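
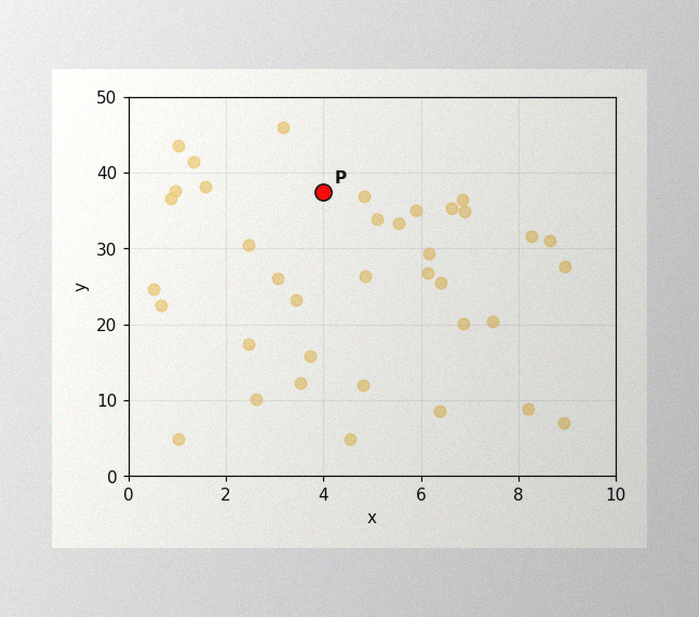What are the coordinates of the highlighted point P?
(4, 37.5)

The image has some photo noise and uneven lighting. Following the gridlines from P to each axis, P sits at (4, 37.5).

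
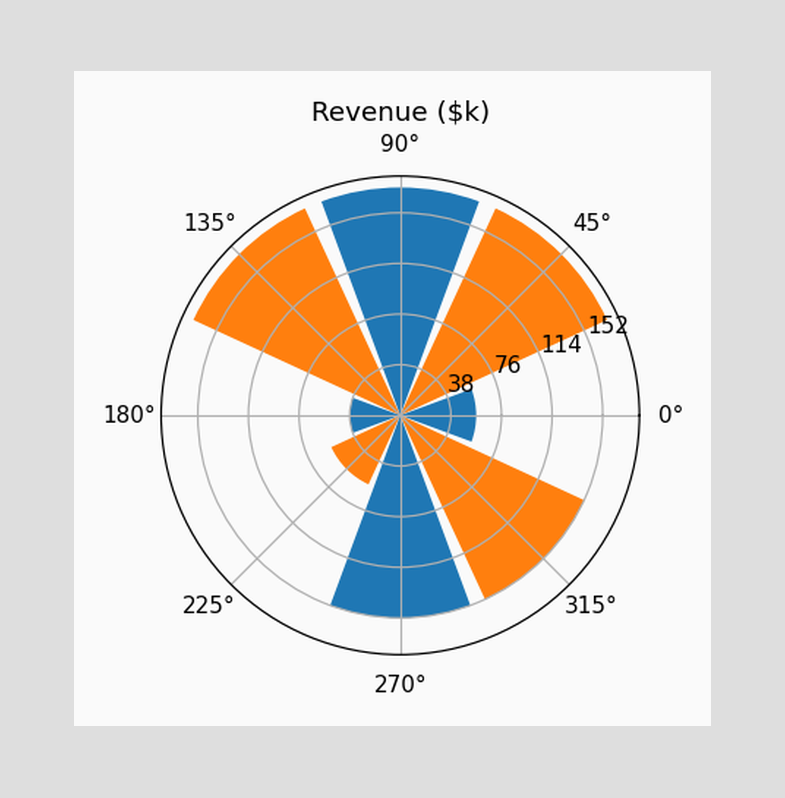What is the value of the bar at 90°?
The bar at 90° reaches $171k on the radial axis.

$171k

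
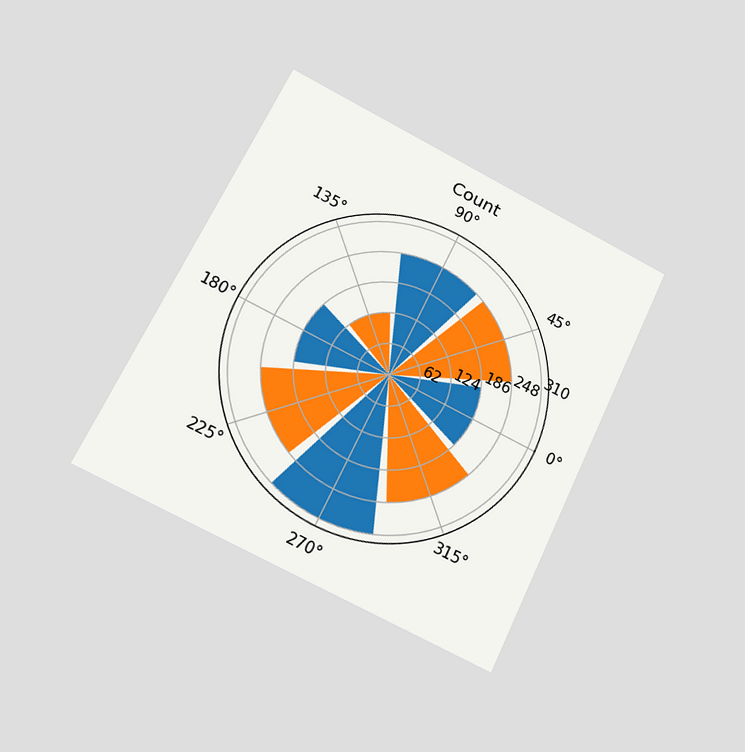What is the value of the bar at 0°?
The chart is tilted about 26° clockwise and viewed at a slight angle. The bar at 0° reaches 186 on the radial axis.

186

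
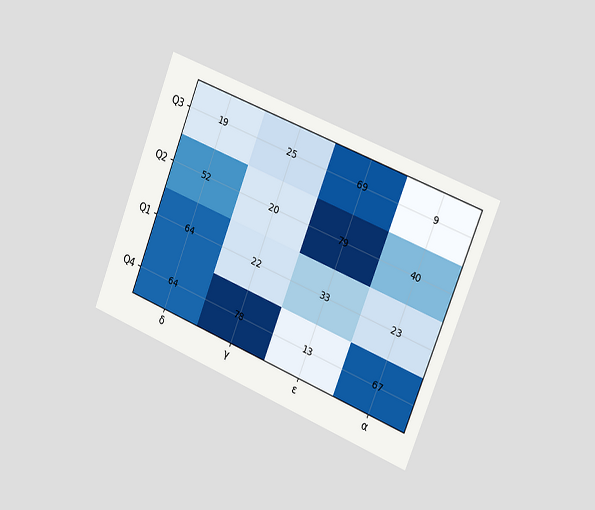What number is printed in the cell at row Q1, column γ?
22

The chart is tilted about 22° clockwise and viewed slightly from the right. The (Q1, γ) cell reads 22.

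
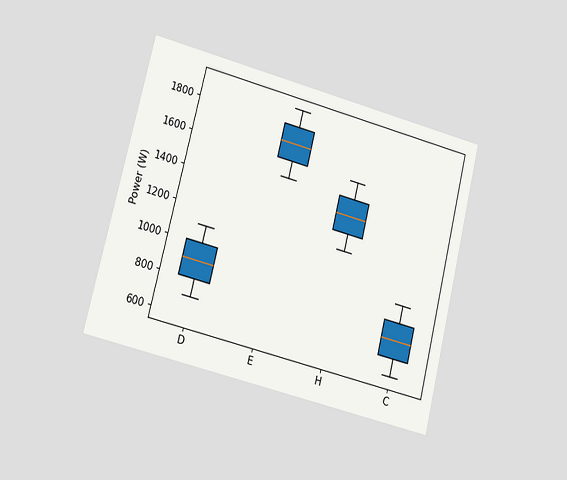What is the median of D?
900W

The chart is tilted about 14° clockwise and viewed at a slight angle. The median line in the D box sits at 900W.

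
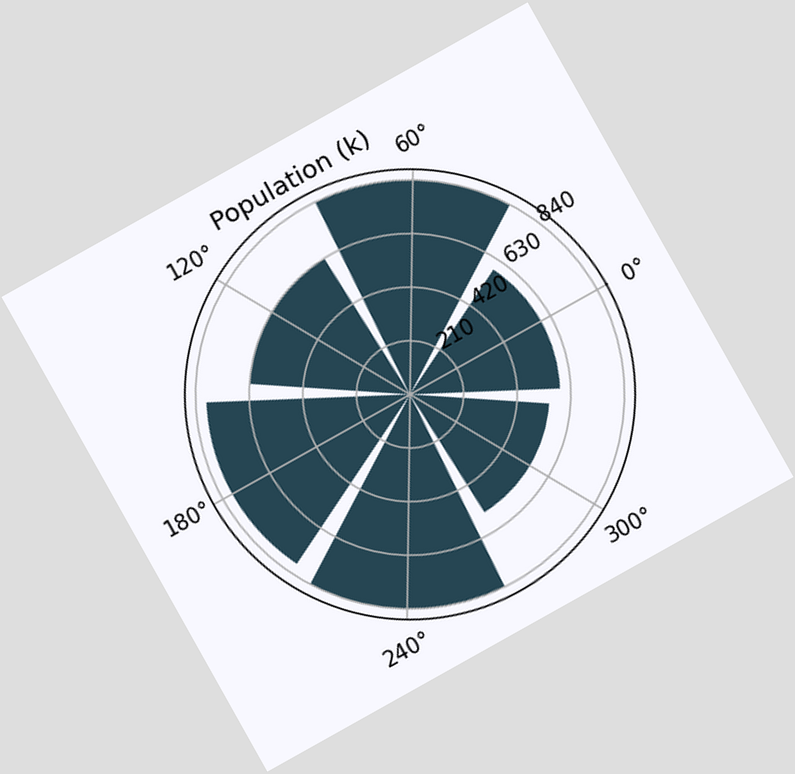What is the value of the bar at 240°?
840k

The chart is tilted about 29° counter-clockwise. The bar at 240° reaches 840k on the radial axis.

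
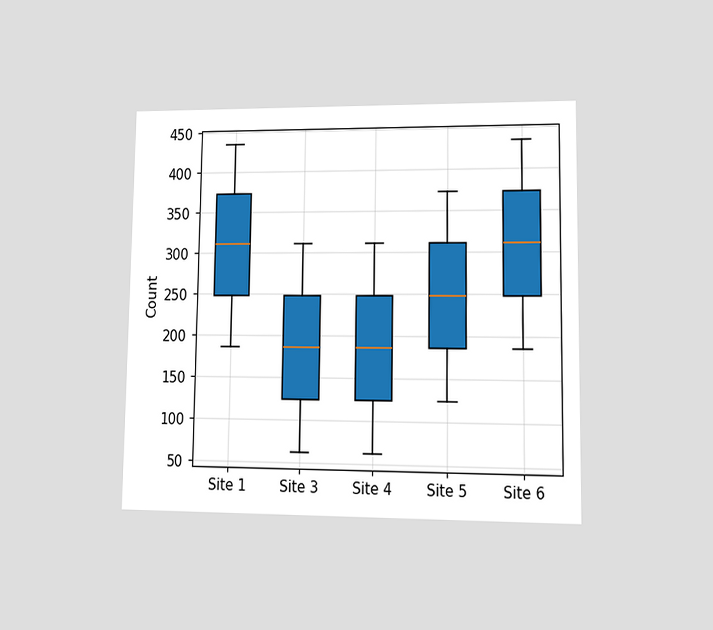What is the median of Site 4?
The chart is viewed at a slight angle. The median line in the Site 4 box sits at 186.

186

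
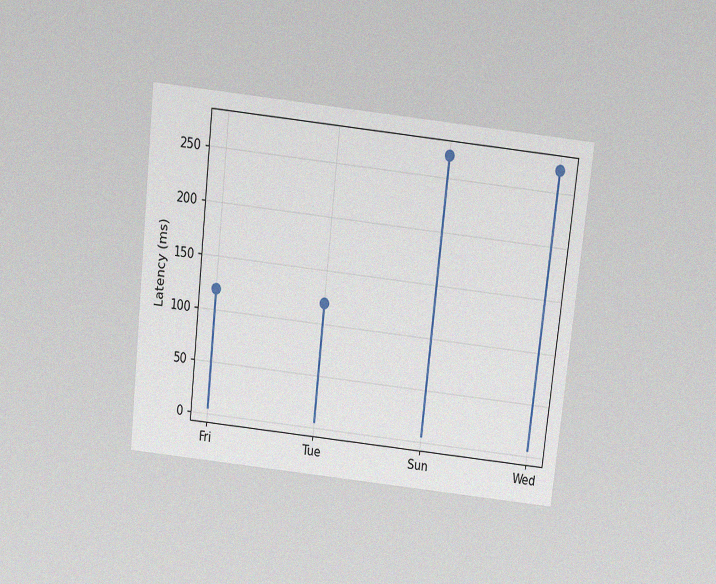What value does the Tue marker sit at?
The chart is tilted about 6° clockwise and viewed slightly from above, with some photo noise. The Tue marker sits at 120ms.

120ms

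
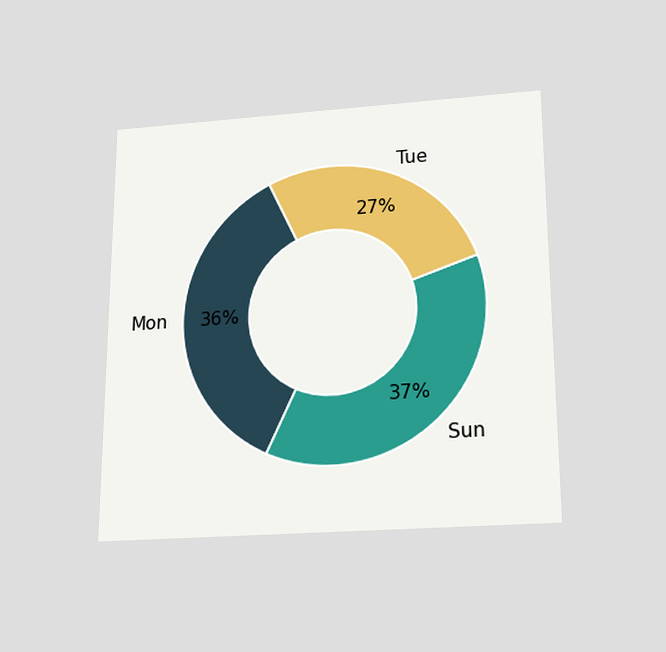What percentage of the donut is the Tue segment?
The chart is viewed slightly from below. The Tue segment takes up 27% of the ring.

27%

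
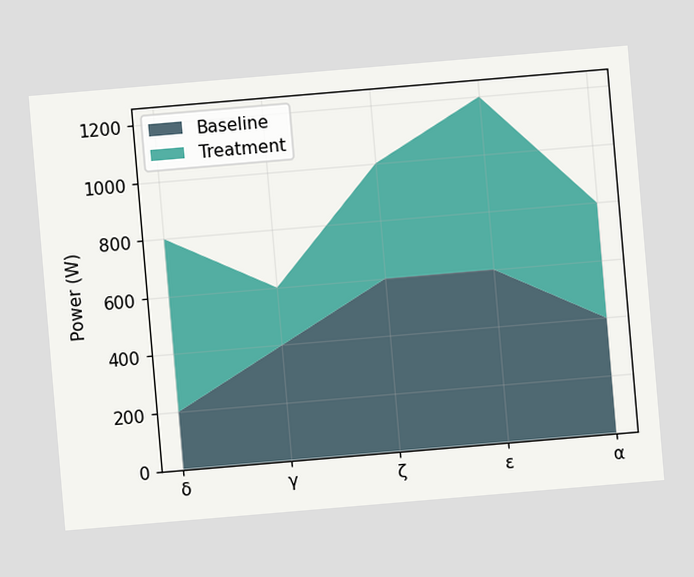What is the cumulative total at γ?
The chart is tilted about 5° counter-clockwise. The stacked total at γ reaches 600W.

600W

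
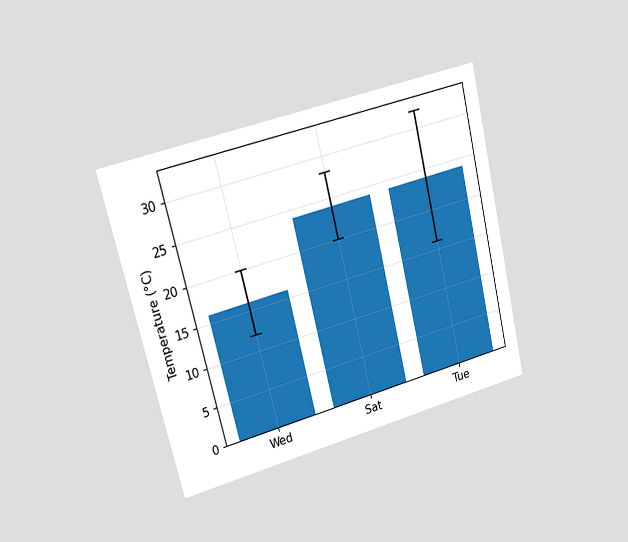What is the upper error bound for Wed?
The chart is tilted about 14° counter-clockwise and viewed at a slight angle. The Wed bar's upper whisker reaches 20°C.

20°C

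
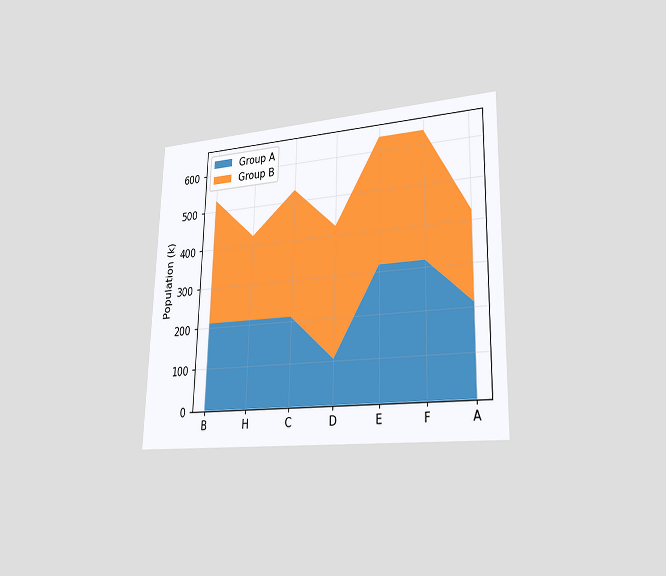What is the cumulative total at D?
424k

The chart is viewed slightly from the right. The stacked total at D reaches 424k.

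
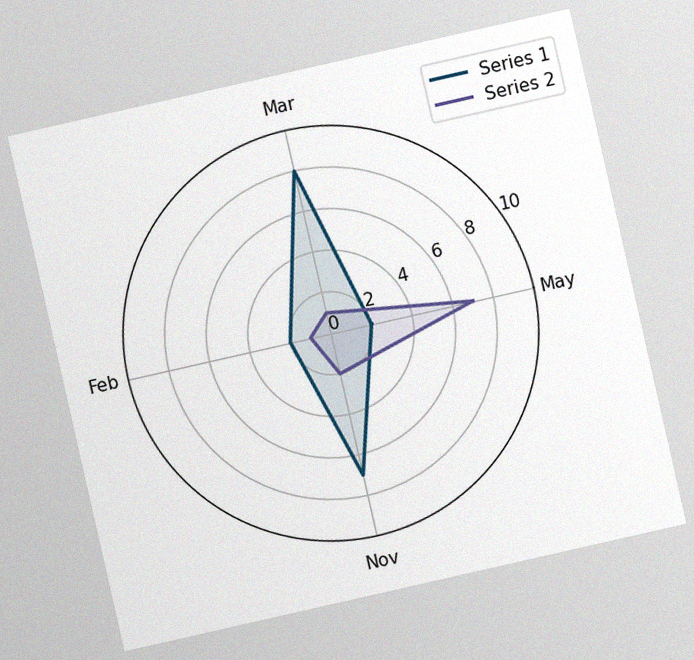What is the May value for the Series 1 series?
2

The chart is tilted about 13° counter-clockwise, with some photo noise. On the May axis, Series 1 reaches 2.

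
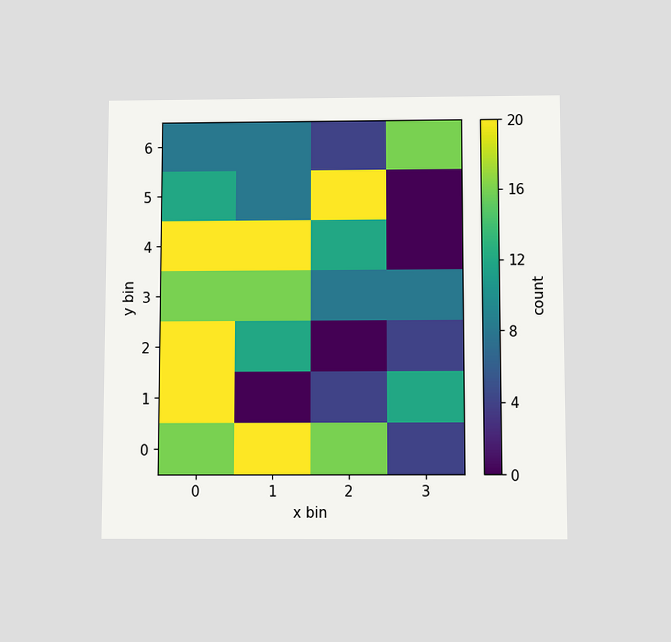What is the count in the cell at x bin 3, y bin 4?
0

The chart is viewed slightly from below. Matching the cell (3, 4) against the colorbar gives 0.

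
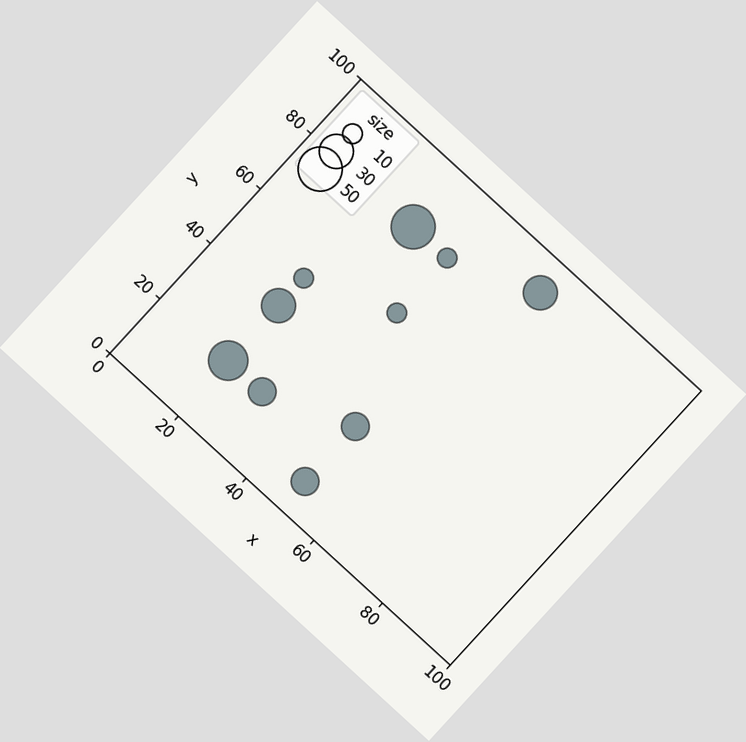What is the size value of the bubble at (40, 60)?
10

The chart is tilted about 42° clockwise. Matching the bubble at (40, 60) against the size legend gives 10.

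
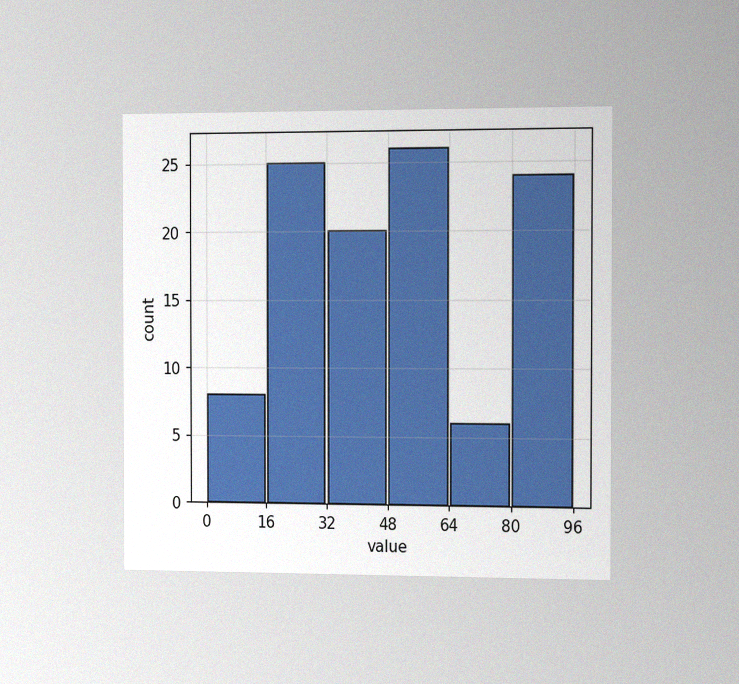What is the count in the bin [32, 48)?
The chart is viewed slightly from the right, with some photo noise. The [32, 48) bin has height 20.

20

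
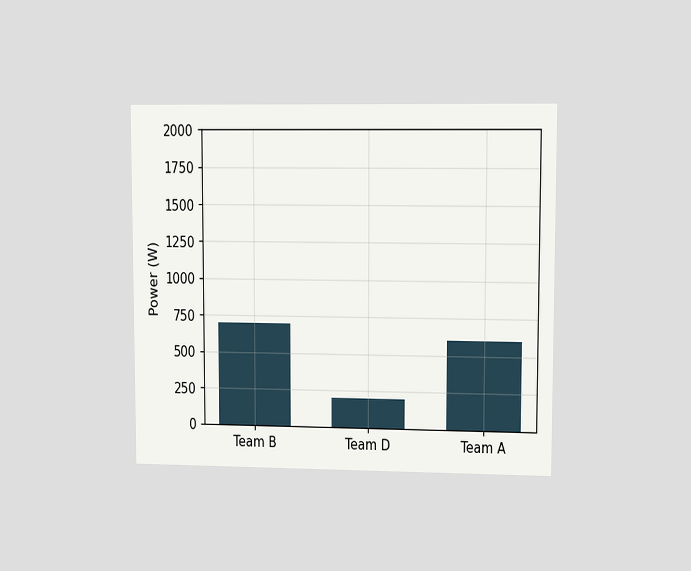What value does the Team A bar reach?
600W

The chart is viewed at a slight angle. Reading along the chart's y-axis, the Team A bar reaches 600W.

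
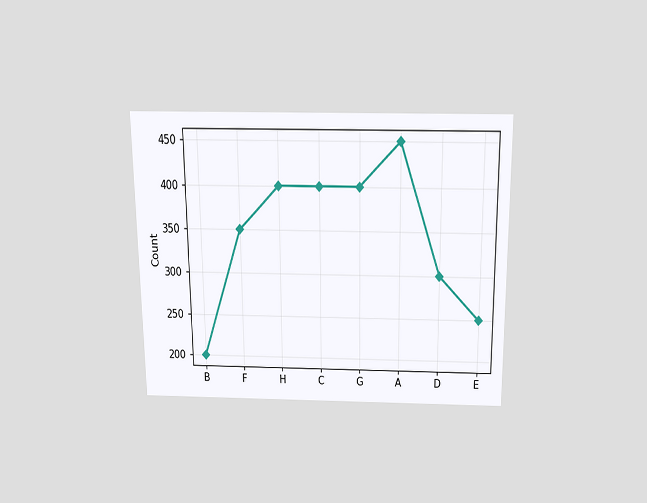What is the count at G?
The chart is viewed slightly from above. At G, the line is at 400.

400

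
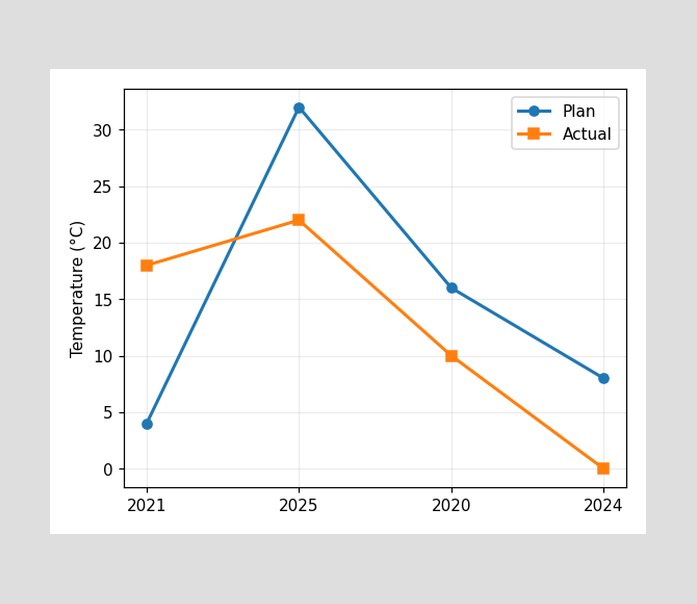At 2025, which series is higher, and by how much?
At 2025, Plan sits above the other line by 10°C.

Plan, by 10°C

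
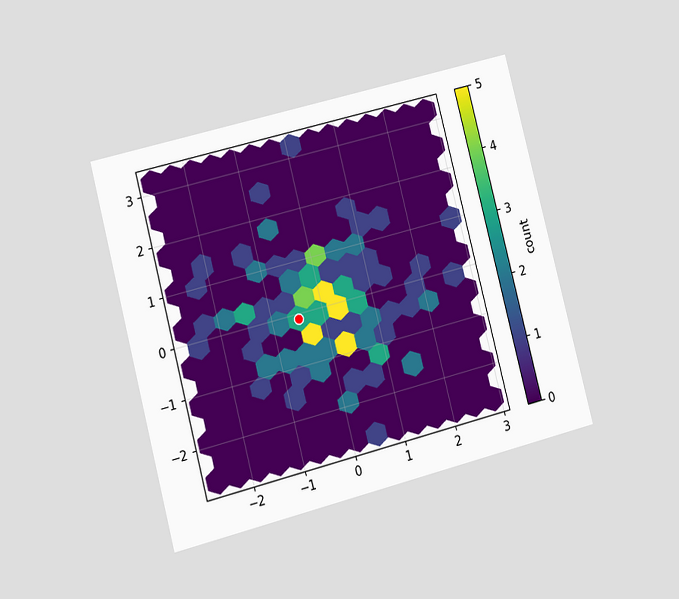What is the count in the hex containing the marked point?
3

The chart is tilted about 15° counter-clockwise and viewed at a slight angle. The marked hex reads 3 on the colorbar.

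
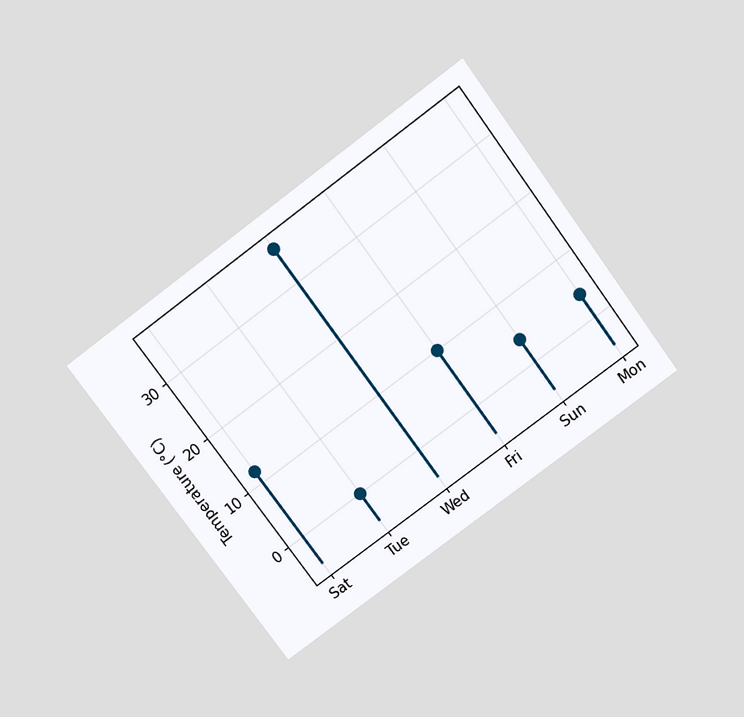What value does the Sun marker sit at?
The chart is tilted about 36° counter-clockwise and viewed slightly from above. The Sun marker sits at 4°C.

4°C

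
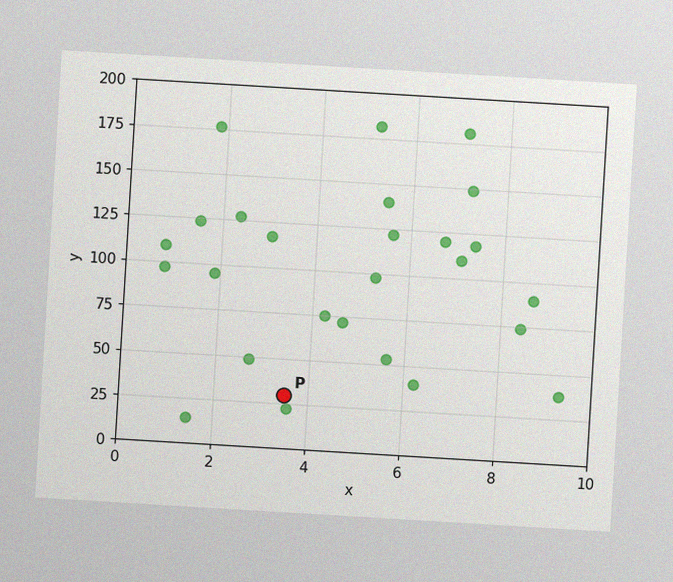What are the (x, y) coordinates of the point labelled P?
The chart is tilted about 3° clockwise, with some photo noise. Following the gridlines from P to each axis, P sits at (3.5, 30).

(3.5, 30)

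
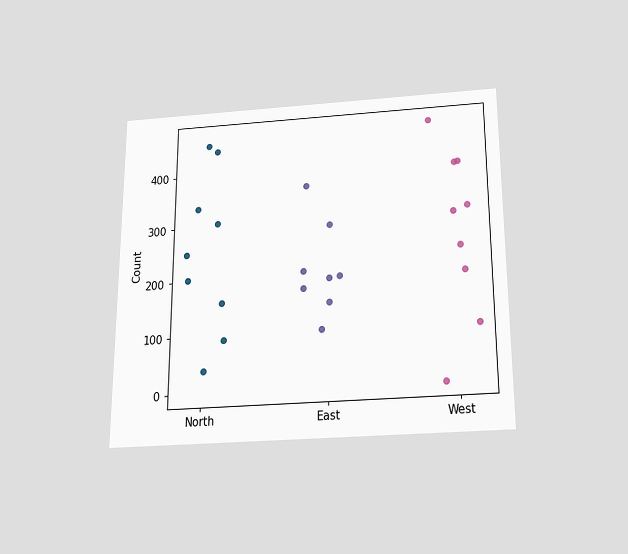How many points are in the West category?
9

The chart is viewed slightly from below. Counting the markers in the West column gives 9.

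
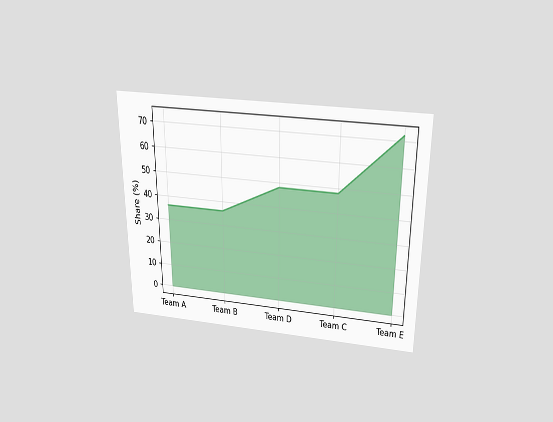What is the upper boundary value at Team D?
The chart is viewed slightly from above. At Team D the upper boundary is at 48%.

48%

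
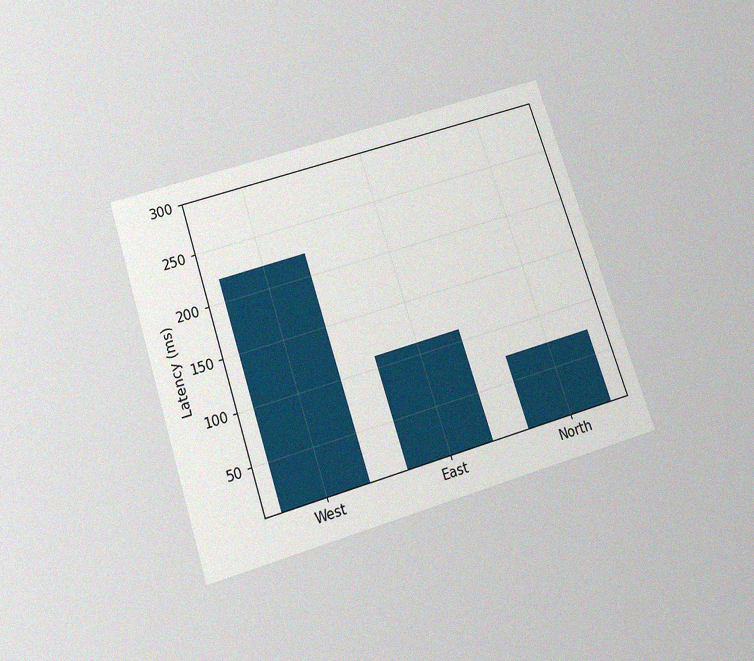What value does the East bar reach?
111ms

The chart is tilted about 18° counter-clockwise and viewed slightly from below, with some photo noise. Reading along the chart's y-axis, the East bar reaches 111ms.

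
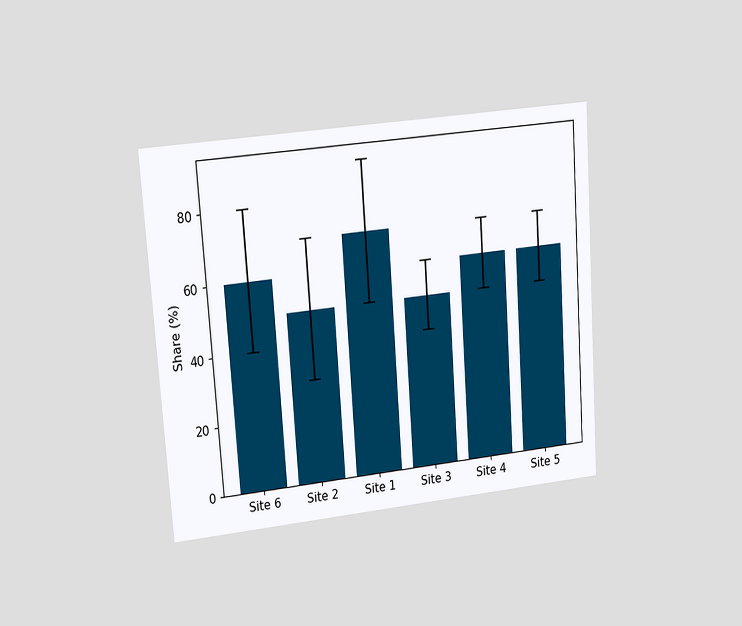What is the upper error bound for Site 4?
70%

The chart is tilted about 4° counter-clockwise and viewed at a slight angle. The Site 4 bar's upper whisker reaches 70%.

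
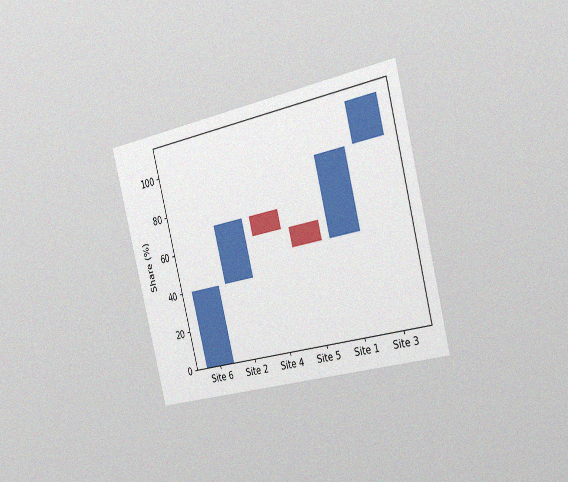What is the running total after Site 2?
70%

The chart is tilted about 14° counter-clockwise and viewed slightly from the right, with some photo noise. After Site 2 the running total reaches 70%.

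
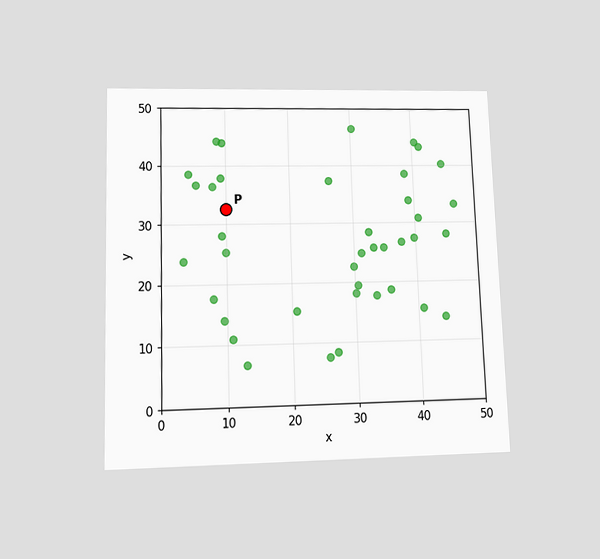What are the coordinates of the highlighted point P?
The chart is viewed at a slight angle. Following the gridlines from P to each axis, P sits at (10, 32.5).

(10, 32.5)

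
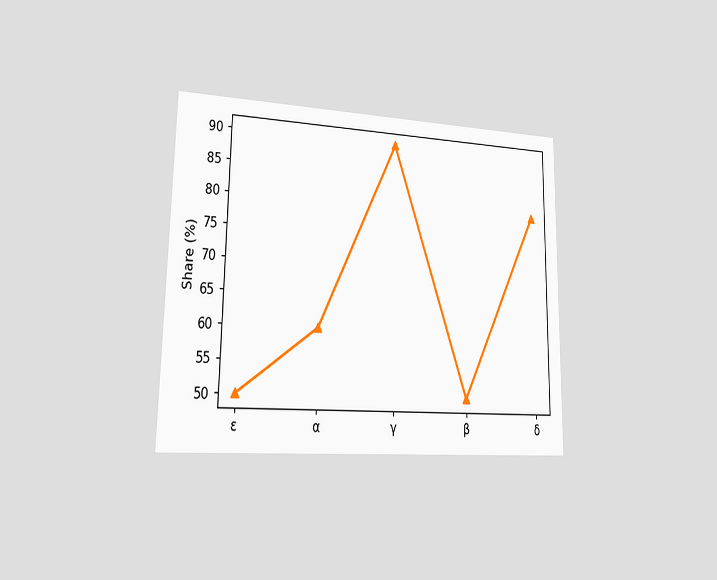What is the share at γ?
The chart is viewed slightly from the left. At γ, the line is at 90%.

90%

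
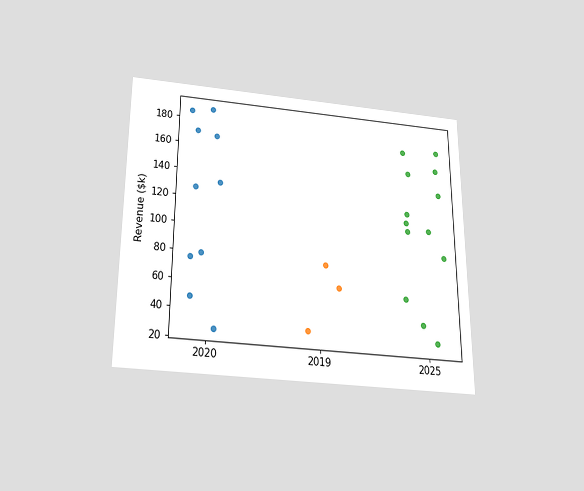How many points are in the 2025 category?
The chart is viewed slightly from below. Counting the markers in the 2025 column gives 13.

13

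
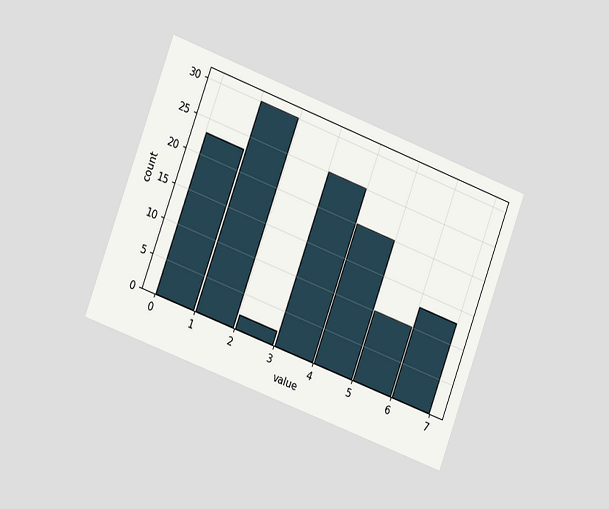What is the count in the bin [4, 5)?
The chart is tilted about 20° clockwise and viewed slightly from the left. The [4, 5) bin has height 20.

20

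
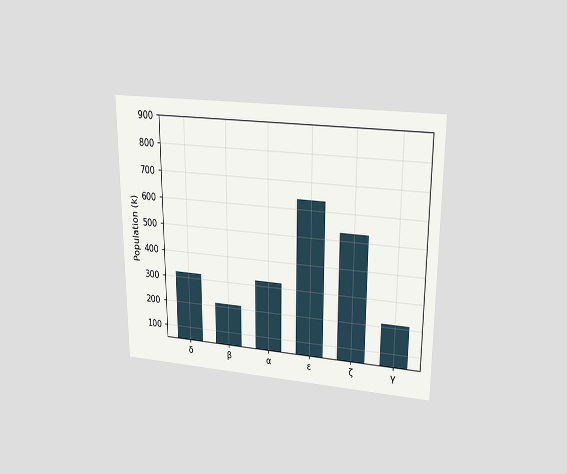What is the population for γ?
The chart is viewed slightly from above. Reading along the chart's y-axis, the γ bar reaches 212k.

212k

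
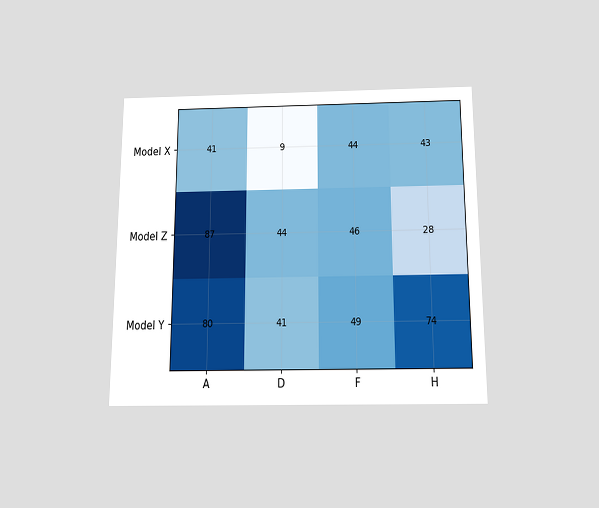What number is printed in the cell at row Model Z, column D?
44

The chart is viewed slightly from below. The (Model Z, D) cell reads 44.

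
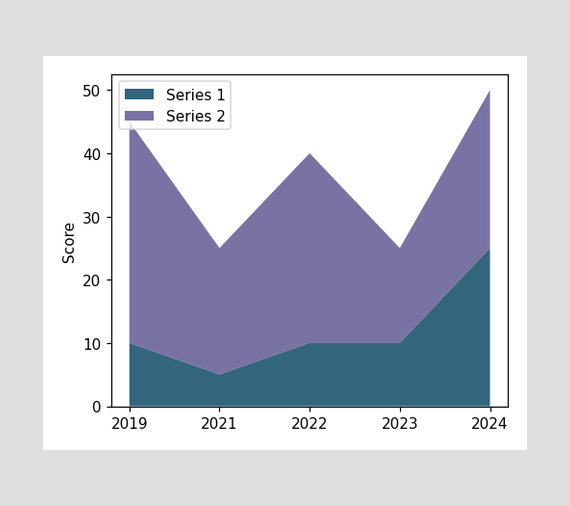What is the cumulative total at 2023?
25

The stacked total at 2023 reaches 25.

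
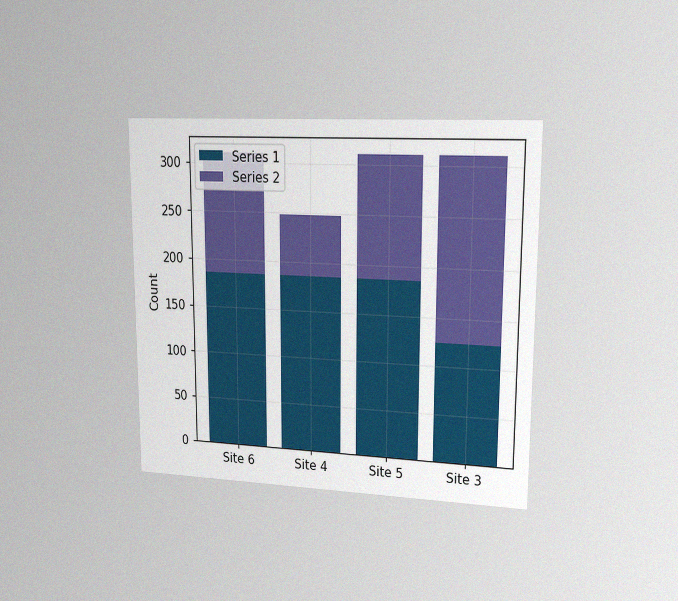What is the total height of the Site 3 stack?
The chart is viewed slightly from the right, with some photo noise. The Site 3 stack's top reaches 310 on the y-axis.

310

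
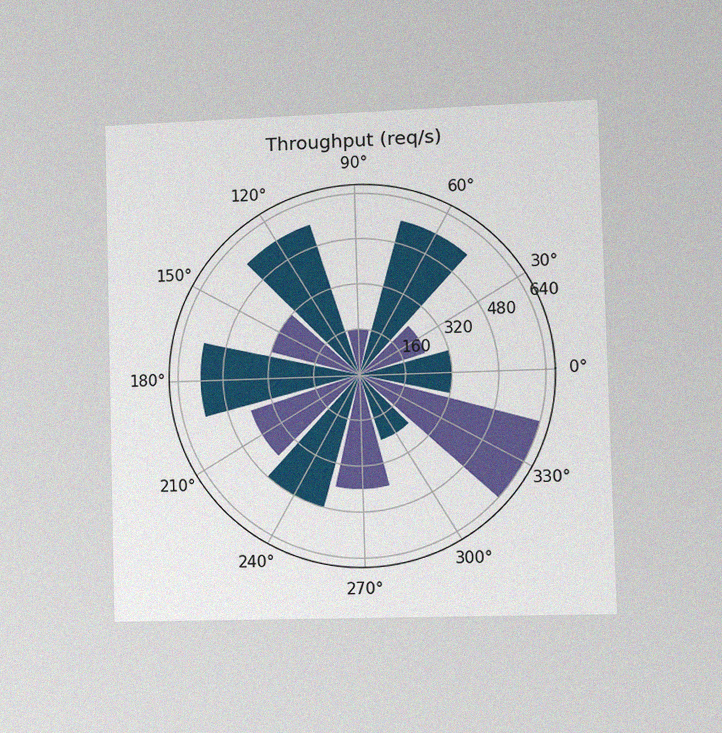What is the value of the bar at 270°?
The chart is viewed slightly from the right, with some photo noise. The bar at 270° reaches 400req/s on the radial axis.

400req/s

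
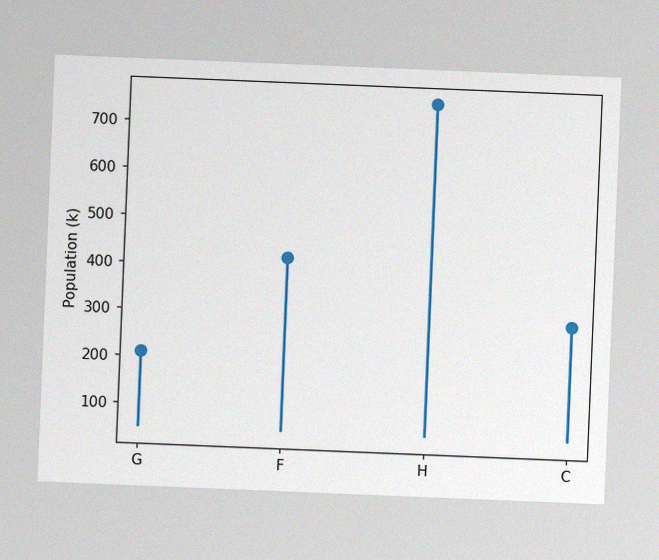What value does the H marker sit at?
756k

The chart is tilted about 2° clockwise, with some photo noise. The H marker sits at 756k.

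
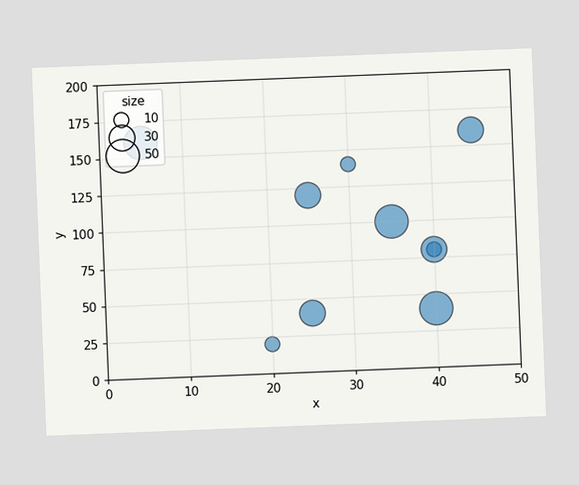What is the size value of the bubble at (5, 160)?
The chart is tilted about 2° counter-clockwise. Matching the bubble at (5, 160) against the size legend gives 50.

50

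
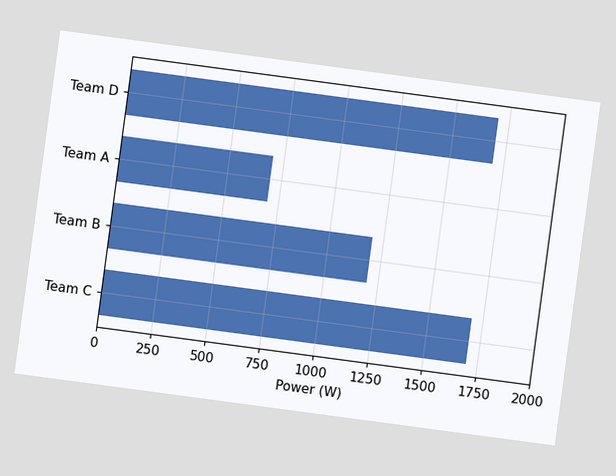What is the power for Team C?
1700W

The chart is tilted about 8° clockwise. Reading along the chart's x-axis, the Team C bar reaches 1700W.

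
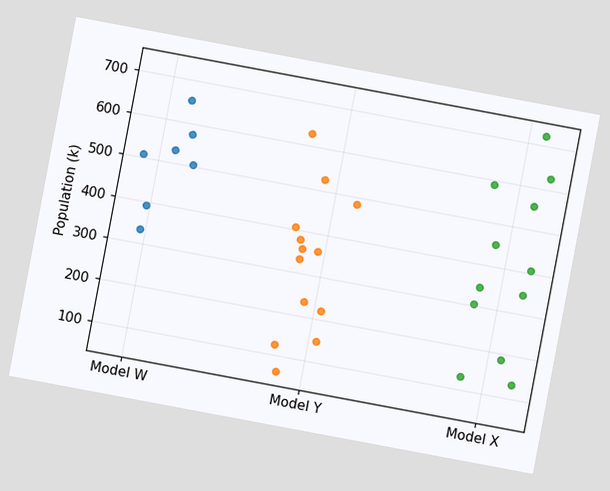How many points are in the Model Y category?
13

The chart is tilted about 11° clockwise. Counting the markers in the Model Y column gives 13.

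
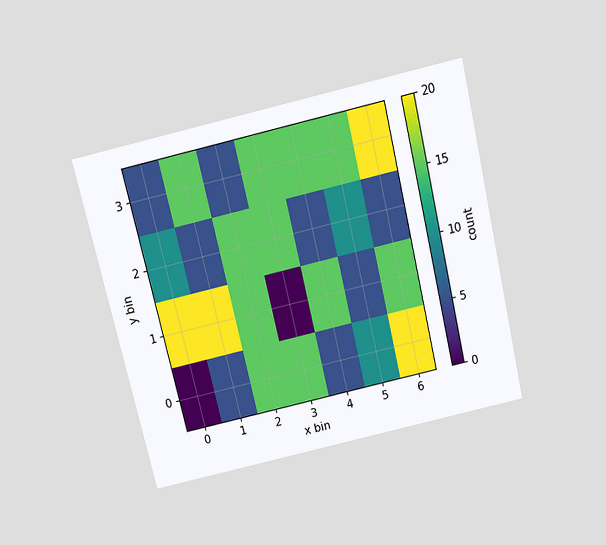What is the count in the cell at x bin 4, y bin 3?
15

The chart is tilted about 13° counter-clockwise and viewed slightly from above. Matching the cell (4, 3) against the colorbar gives 15.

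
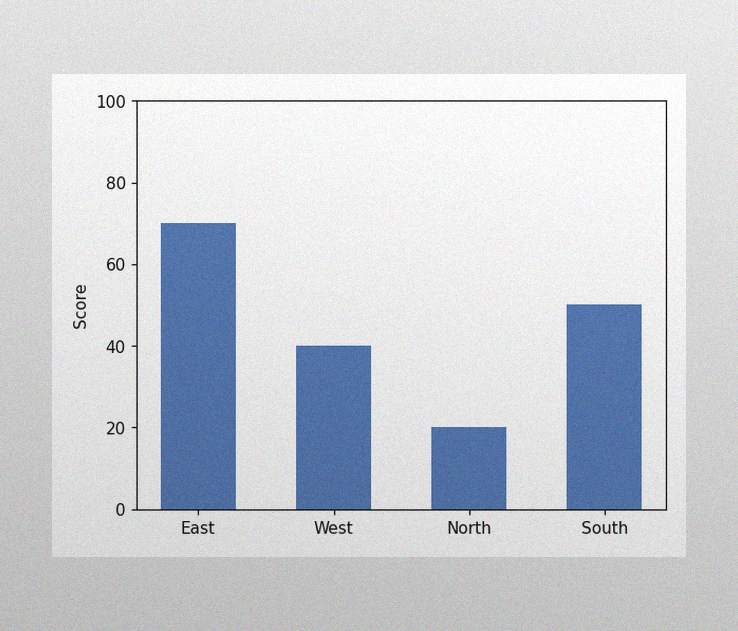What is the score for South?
The image has some photo noise and uneven lighting. Reading along the chart's y-axis, the South bar reaches 50.

50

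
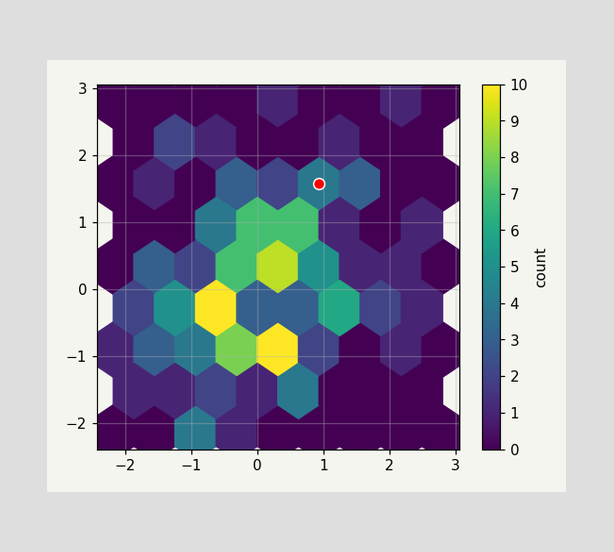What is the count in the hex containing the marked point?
The marked hex reads 4 on the colorbar.

4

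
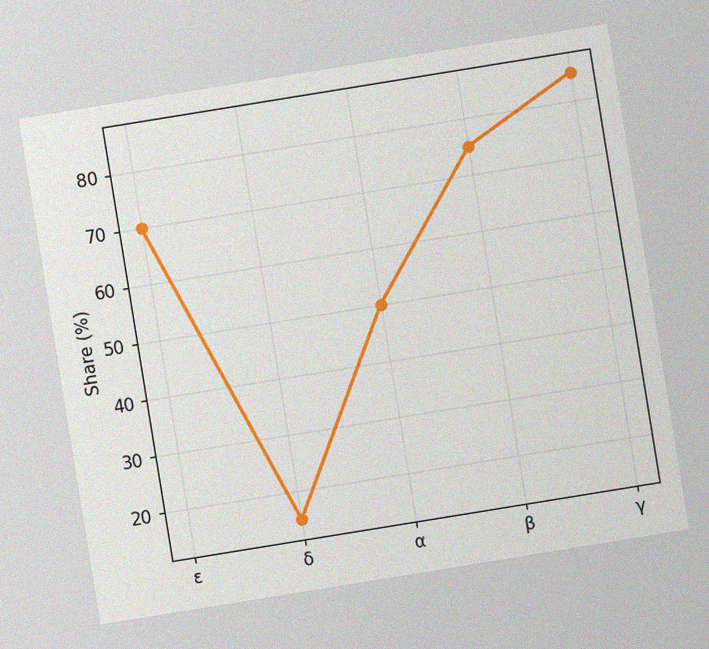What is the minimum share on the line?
15%

The chart is tilted about 9° counter-clockwise, with some photo noise. The lowest point is at δ, and reading across to the y-axis gives 15%.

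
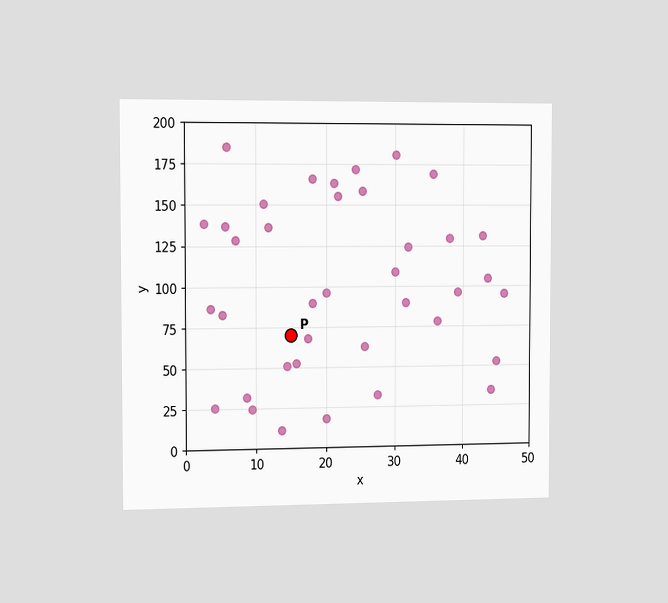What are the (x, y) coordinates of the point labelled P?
The chart is viewed slightly from the left. Following the gridlines from P to each axis, P sits at (15, 70).

(15, 70)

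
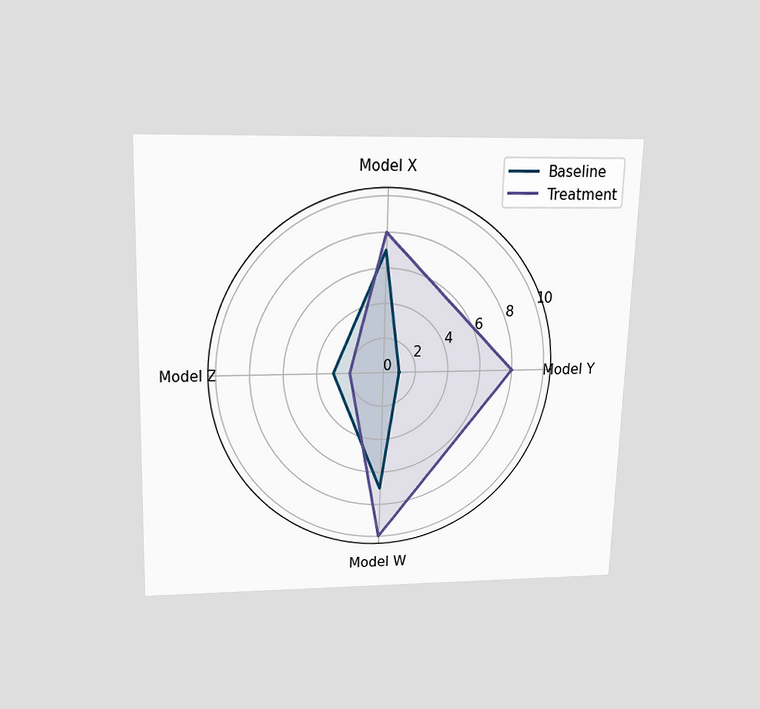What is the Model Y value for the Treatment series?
8

The chart is viewed slightly from above. On the Model Y axis, Treatment reaches 8.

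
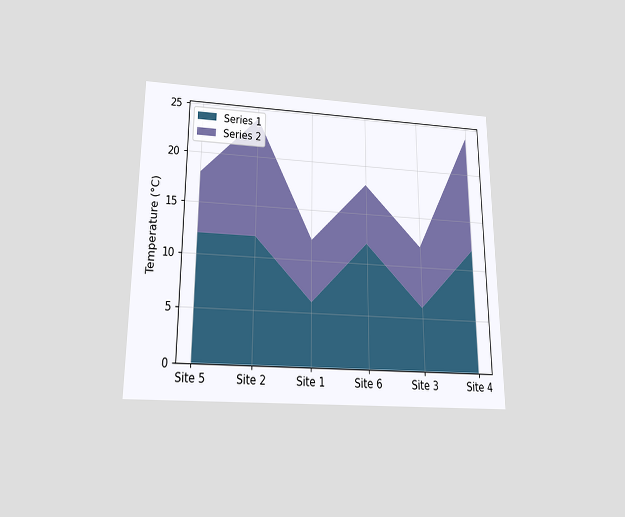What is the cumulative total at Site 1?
12°C

The chart is viewed slightly from below. The stacked total at Site 1 reaches 12°C.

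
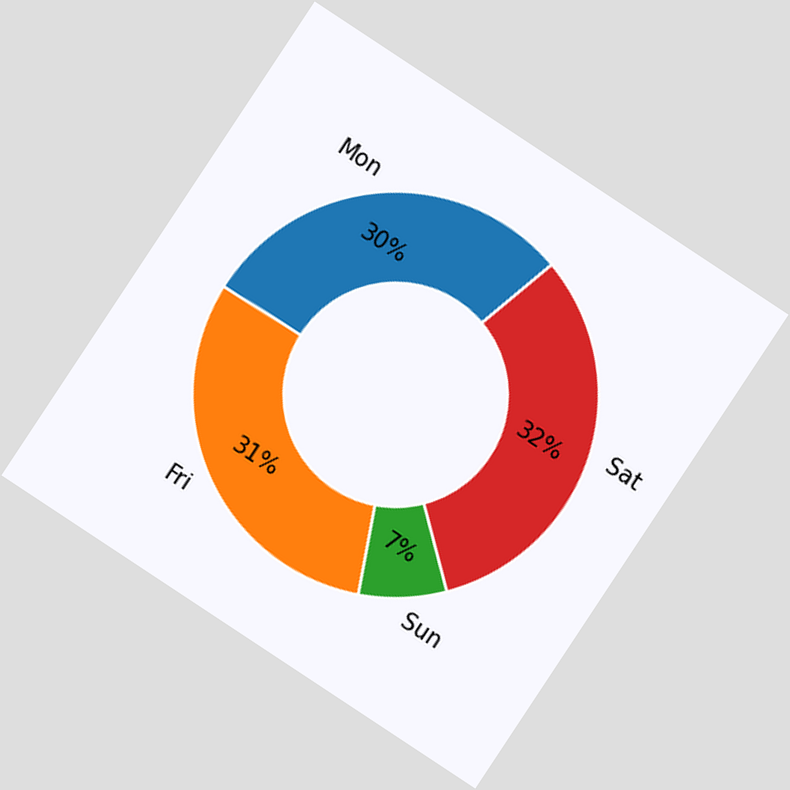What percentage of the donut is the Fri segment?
The chart is tilted about 33° clockwise. The Fri segment takes up 31% of the ring.

31%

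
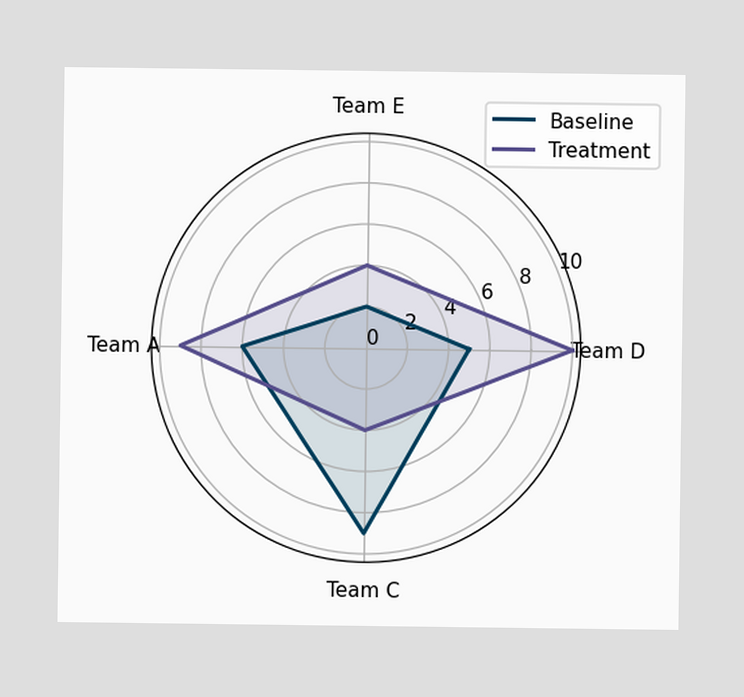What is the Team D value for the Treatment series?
10

On the Team D axis, Treatment reaches 10.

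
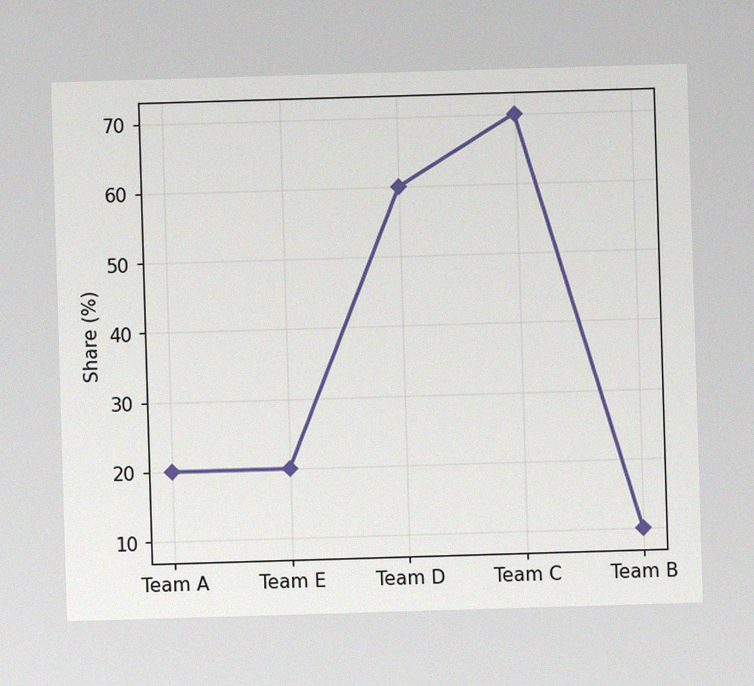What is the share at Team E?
20%

The image has some photo noise and uneven lighting. At Team E, the line is at 20%.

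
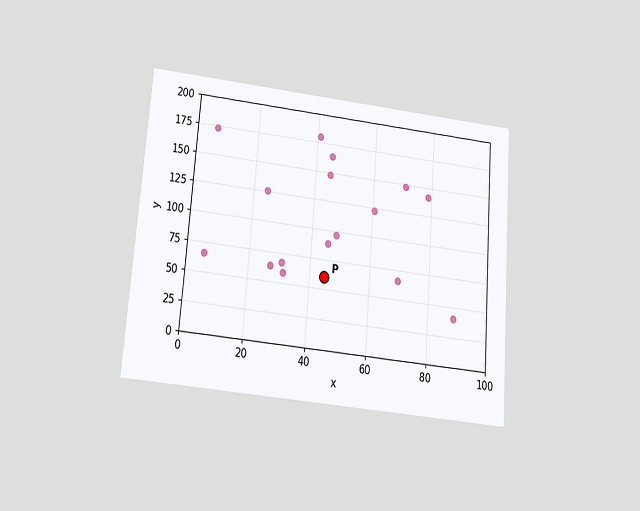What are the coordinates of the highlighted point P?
The chart is tilted about 4° clockwise and viewed slightly from below. Following the gridlines from P to each axis, P sits at (45, 60).

(45, 60)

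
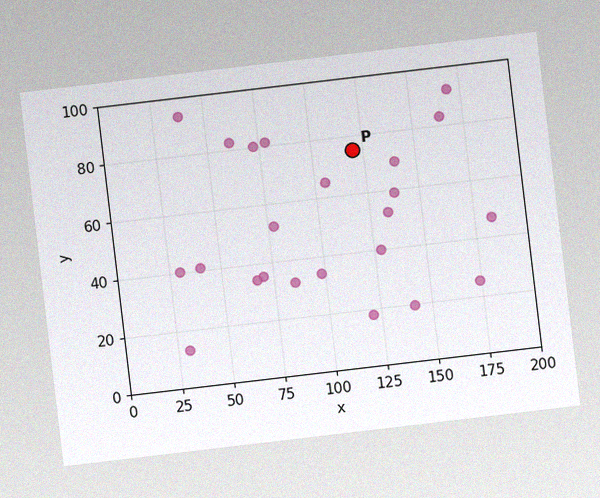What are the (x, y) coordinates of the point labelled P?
The chart is tilted about 7° counter-clockwise, with some photo noise. Following the gridlines from P to each axis, P sits at (120, 75).

(120, 75)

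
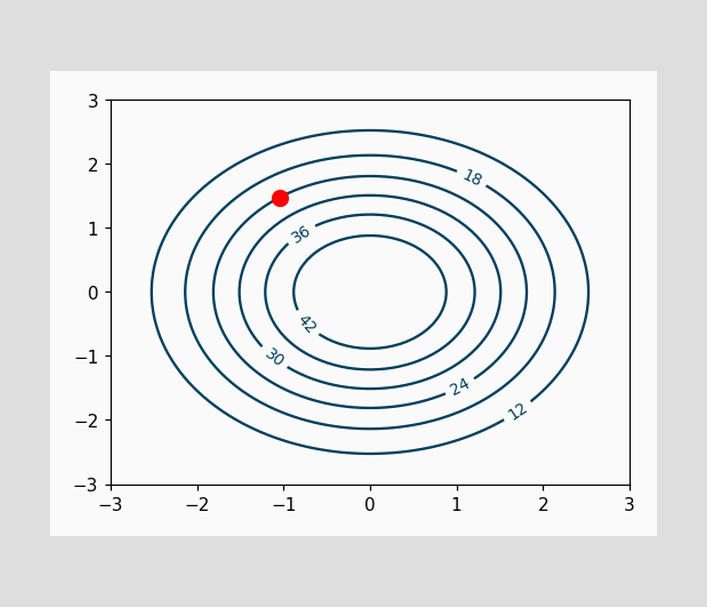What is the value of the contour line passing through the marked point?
The marked point sits on the contour labelled 24.

24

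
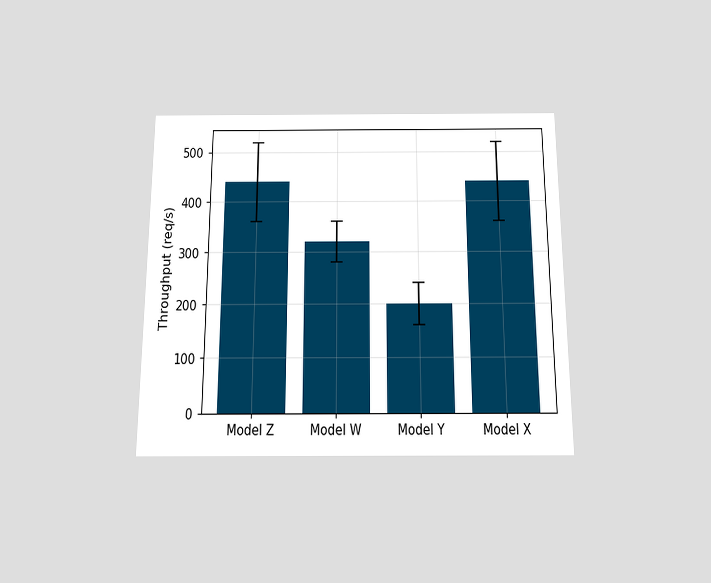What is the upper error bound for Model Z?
The chart is viewed slightly from below. The Model Z bar's upper whisker reaches 520req/s.

520req/s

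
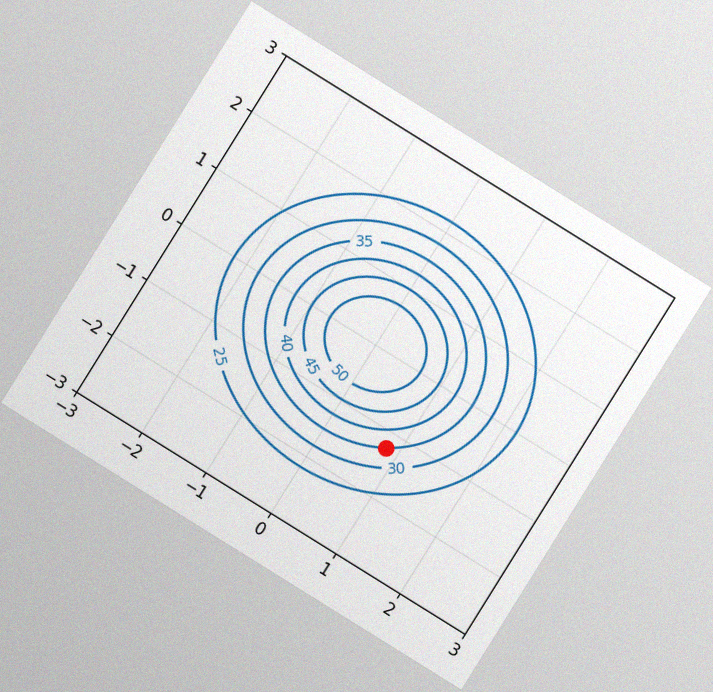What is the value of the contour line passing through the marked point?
35

The chart is tilted about 32° clockwise, with some photo noise. The marked point sits on the contour labelled 35.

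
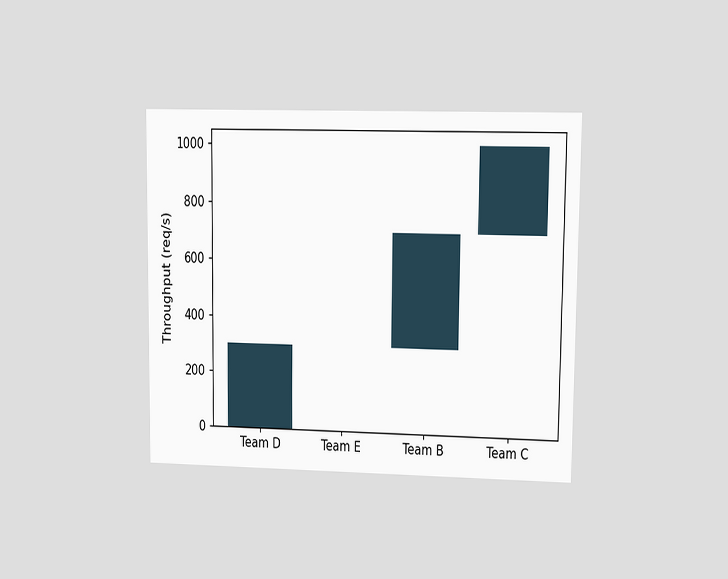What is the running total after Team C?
The chart is viewed at a slight angle. After Team C the running total reaches 1000req/s.

1000req/s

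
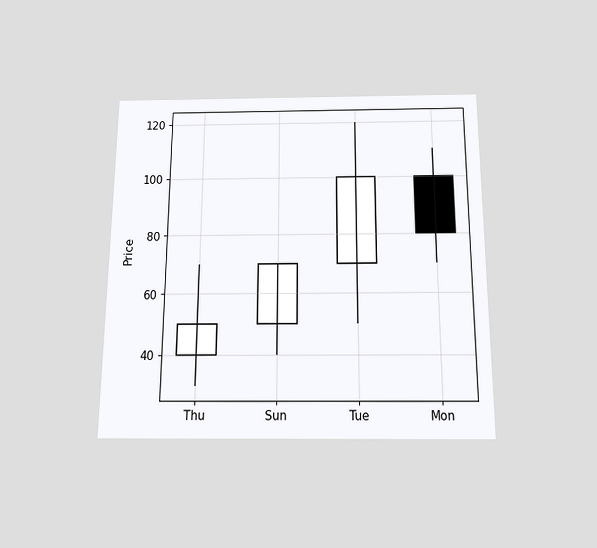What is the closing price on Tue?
100

The chart is viewed slightly from below. The Tue candle closes at 100.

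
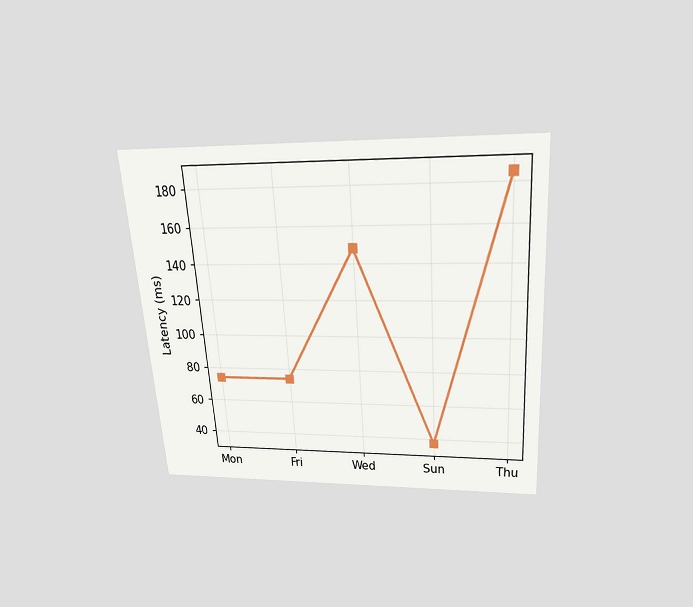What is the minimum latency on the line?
37ms

The chart is tilted about 4° counter-clockwise and viewed slightly from above. The lowest point is at Sun, and reading across to the y-axis gives 37ms.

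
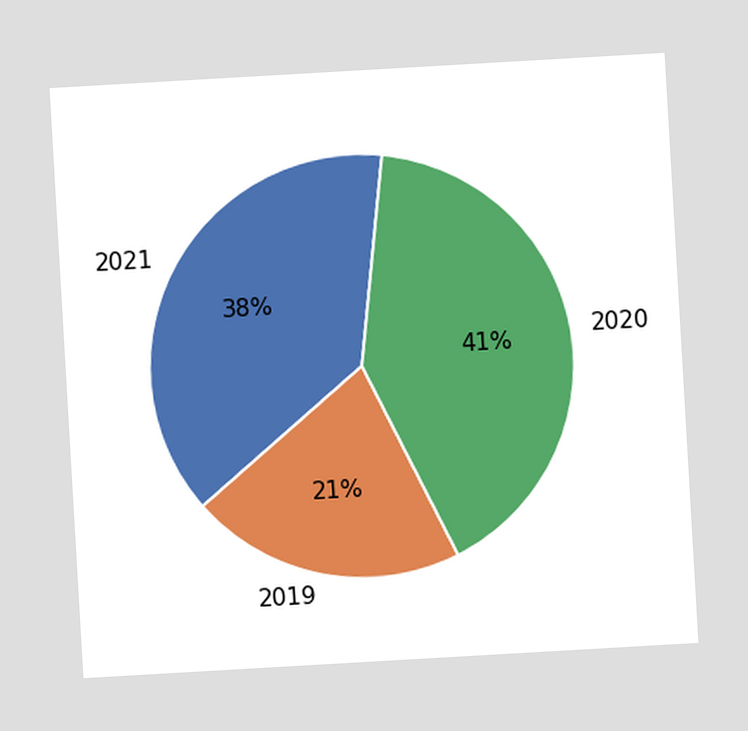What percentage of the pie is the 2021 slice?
The chart is tilted about 3° counter-clockwise. The 2021 slice takes up 38% of the pie.

38%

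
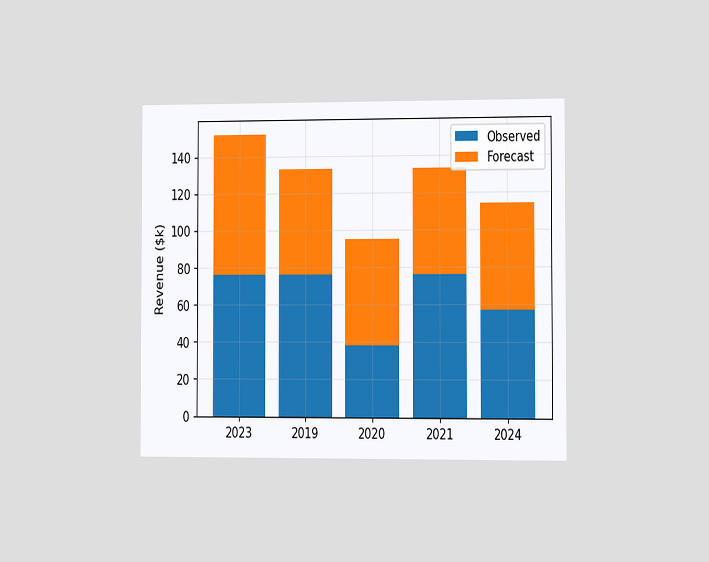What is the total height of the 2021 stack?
The chart is viewed slightly from the right. The 2021 stack's top reaches $133k on the y-axis.

$133k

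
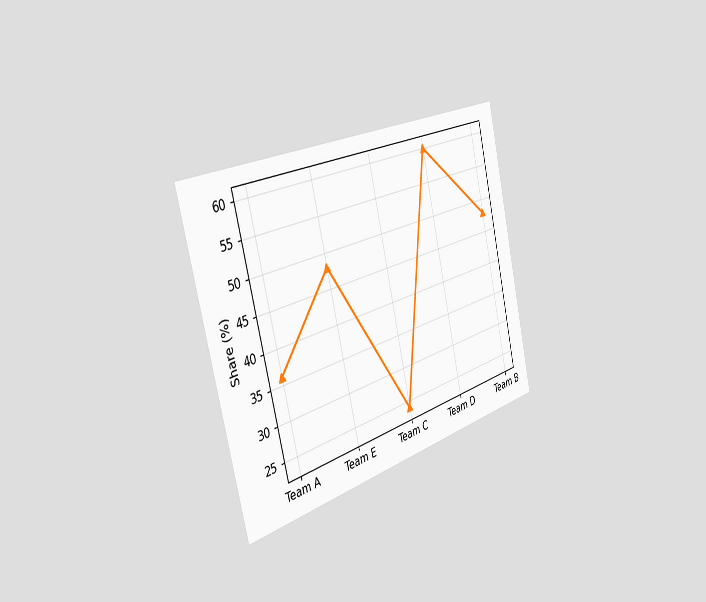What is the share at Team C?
The chart is tilted about 14° counter-clockwise and viewed slightly from the left. At Team C, the line is at 24%.

24%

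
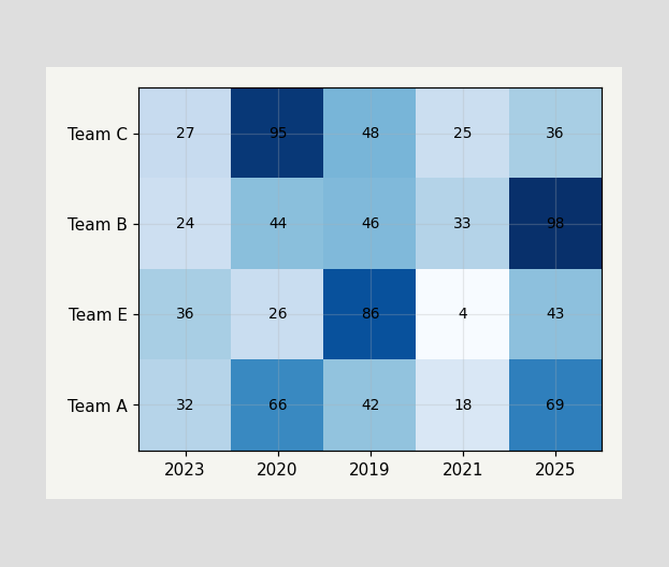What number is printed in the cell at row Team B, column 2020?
44

The (Team B, 2020) cell reads 44.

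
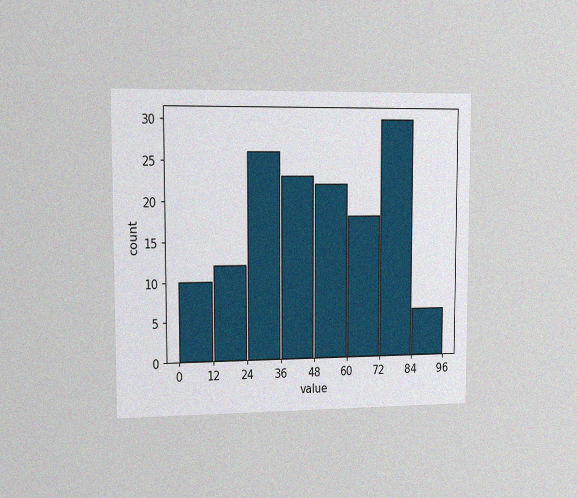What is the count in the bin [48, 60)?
22

The chart is viewed slightly from the left, with some photo noise. The [48, 60) bin has height 22.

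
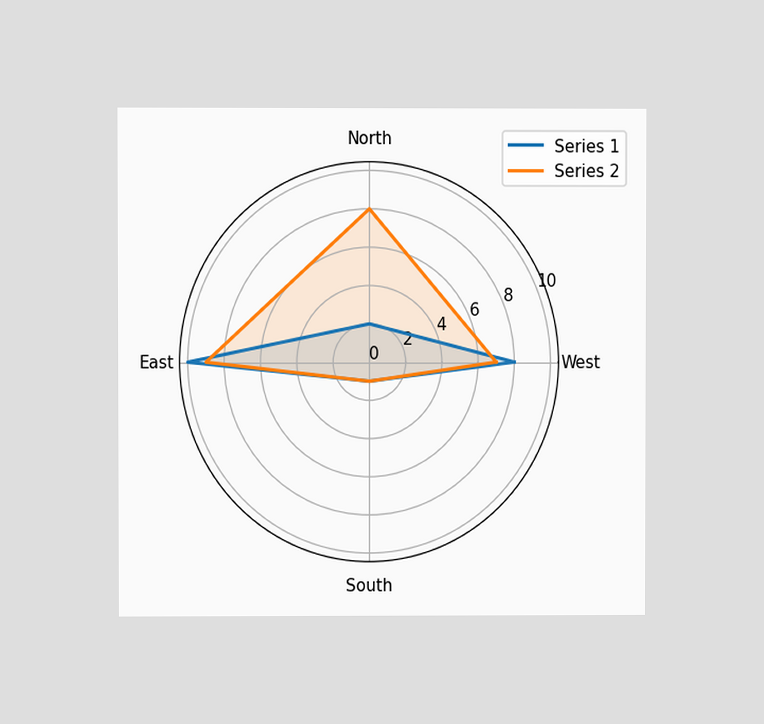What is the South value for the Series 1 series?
1

The chart is viewed at a slight angle. On the South axis, Series 1 reaches 1.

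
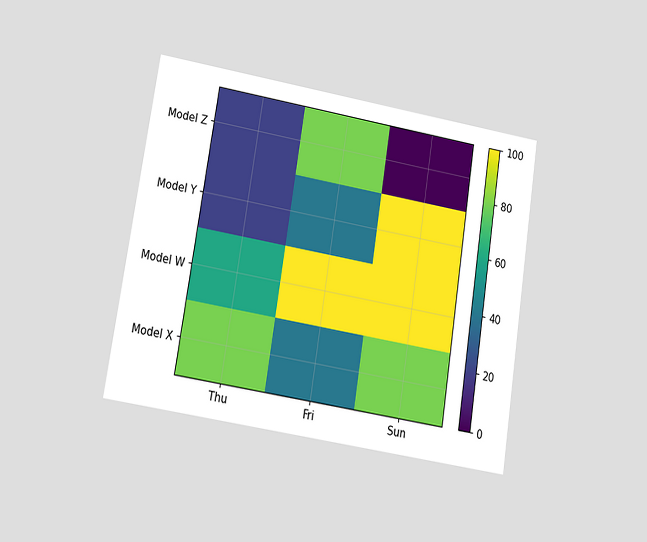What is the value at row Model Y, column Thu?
20

The chart is tilted about 9° clockwise and viewed at a slight angle. Matching cell (Model Y, Thu) against the colorbar gives 20.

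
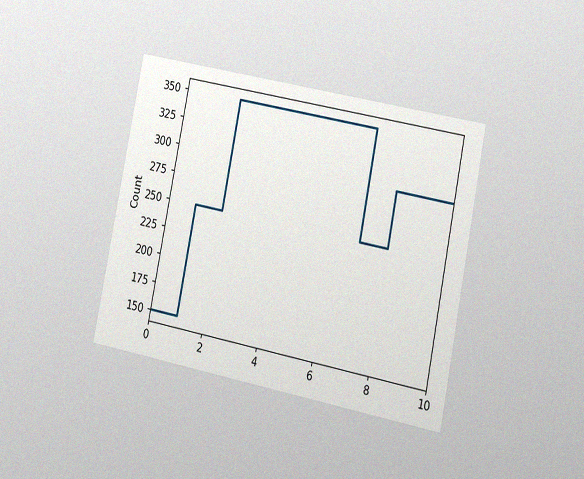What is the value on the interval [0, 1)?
The chart is tilted about 11° clockwise and viewed at a slight angle, with some photo noise. On [0, 1) the step sits at 150.

150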